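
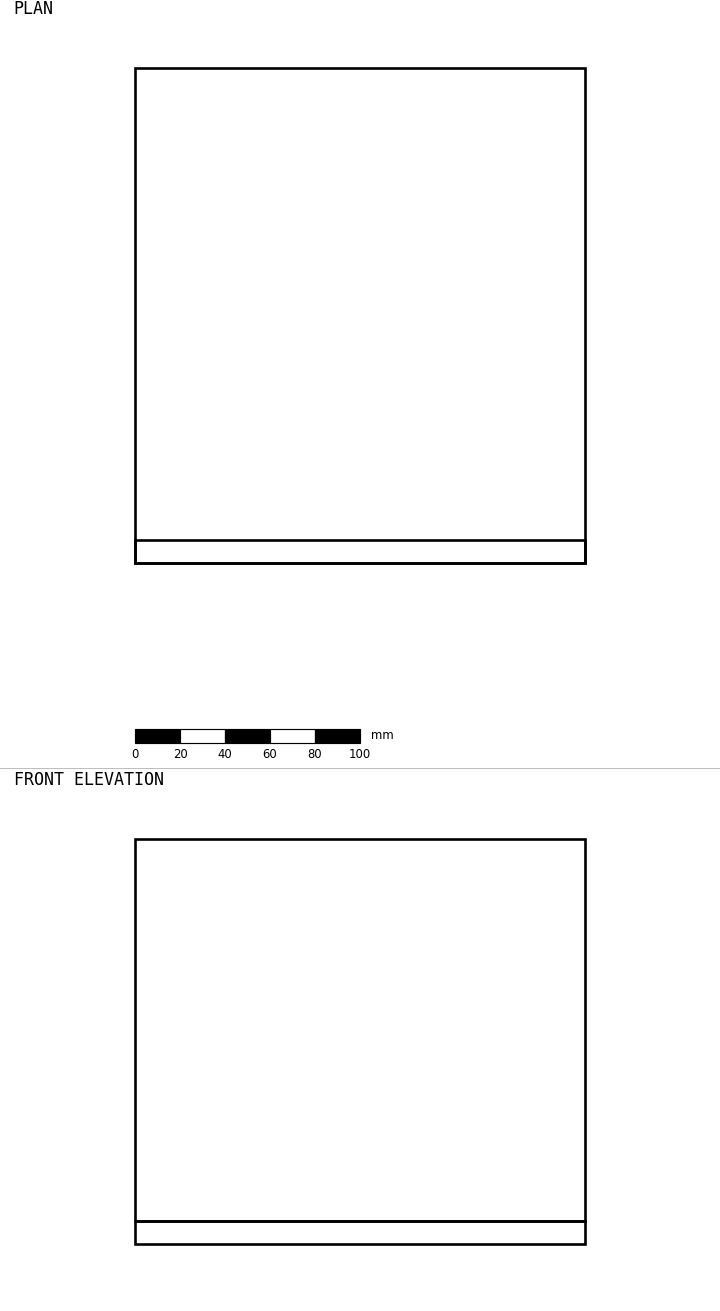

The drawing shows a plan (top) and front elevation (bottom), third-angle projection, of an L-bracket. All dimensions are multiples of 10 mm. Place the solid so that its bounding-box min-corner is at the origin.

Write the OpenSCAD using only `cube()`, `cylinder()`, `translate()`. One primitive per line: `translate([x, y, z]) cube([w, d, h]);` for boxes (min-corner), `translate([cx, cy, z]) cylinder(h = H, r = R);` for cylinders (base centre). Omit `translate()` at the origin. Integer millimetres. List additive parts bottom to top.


cube([200, 220, 10]);
translate([0, 0, 10]) cube([200, 10, 170]);


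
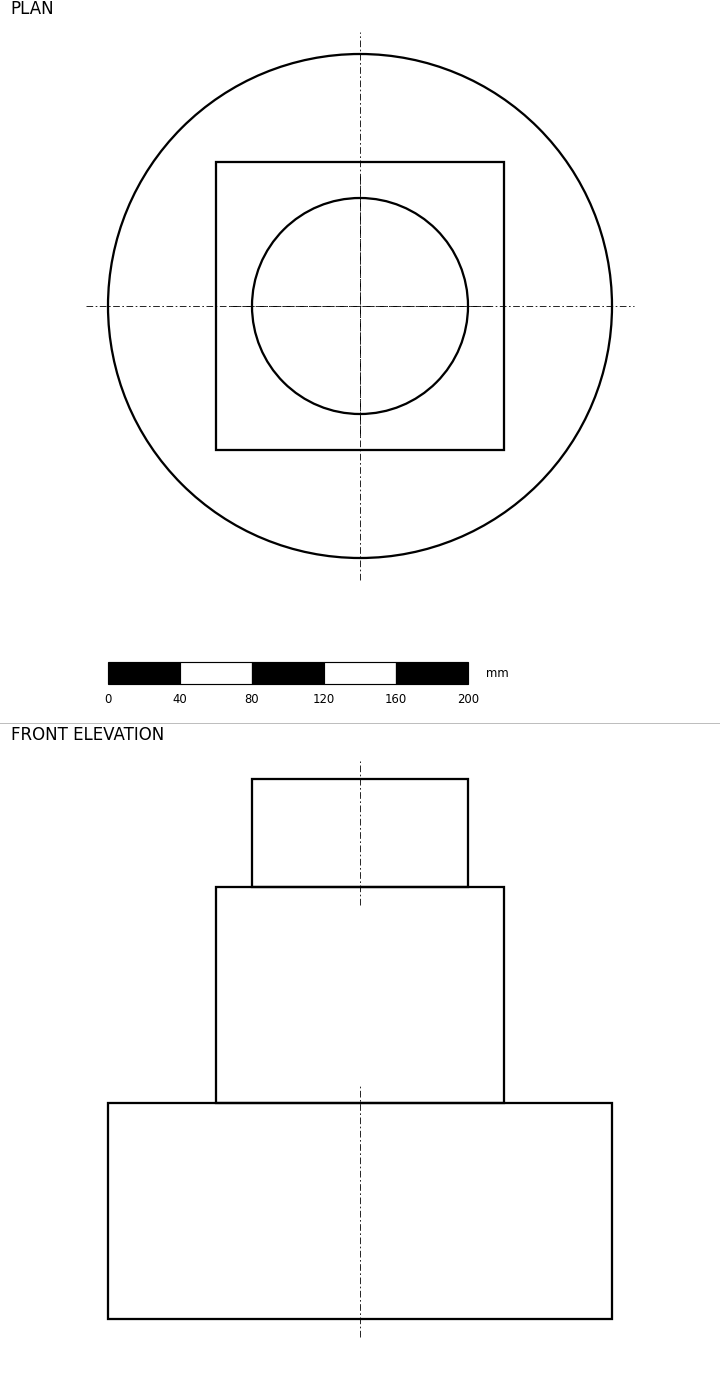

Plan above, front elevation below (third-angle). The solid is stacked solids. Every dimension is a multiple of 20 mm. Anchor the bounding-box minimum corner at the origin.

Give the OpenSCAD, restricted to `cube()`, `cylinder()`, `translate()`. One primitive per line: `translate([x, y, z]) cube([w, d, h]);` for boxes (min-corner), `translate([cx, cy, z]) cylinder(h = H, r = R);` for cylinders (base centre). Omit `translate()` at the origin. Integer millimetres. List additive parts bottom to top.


translate([140, 140, 0]) cylinder(h = 120, r = 140);
translate([60, 60, 120]) cube([160, 160, 120]);
translate([140, 140, 240]) cylinder(h = 60, r = 60);


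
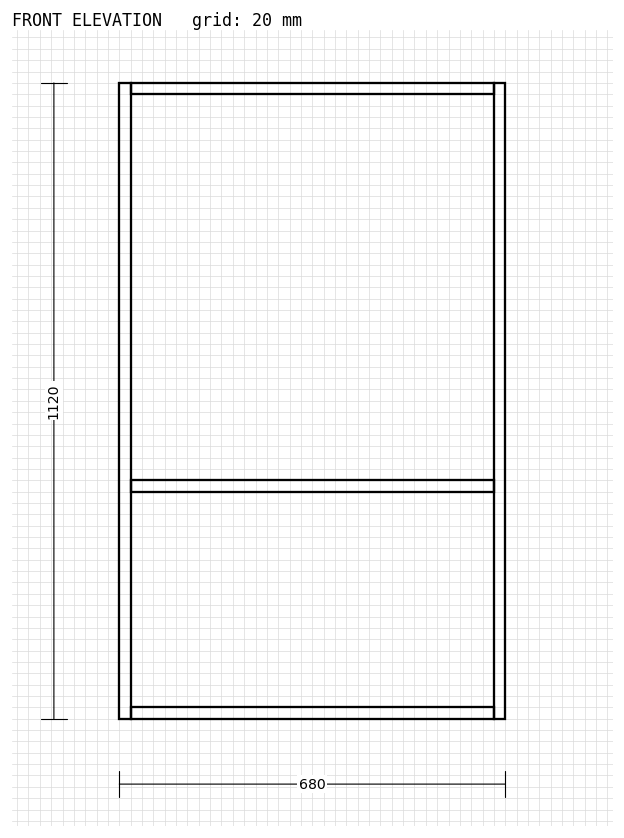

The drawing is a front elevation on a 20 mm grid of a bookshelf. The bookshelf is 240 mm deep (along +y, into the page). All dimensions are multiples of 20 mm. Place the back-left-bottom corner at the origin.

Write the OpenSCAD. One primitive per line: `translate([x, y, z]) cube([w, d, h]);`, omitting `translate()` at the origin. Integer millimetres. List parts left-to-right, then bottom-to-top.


cube([20, 240, 1120]);
translate([20, 0, 0]) cube([640, 240, 20]);
translate([20, 0, 400]) cube([640, 240, 20]);
translate([20, 0, 1100]) cube([640, 240, 20]);
translate([660, 0, 0]) cube([20, 240, 1120]);


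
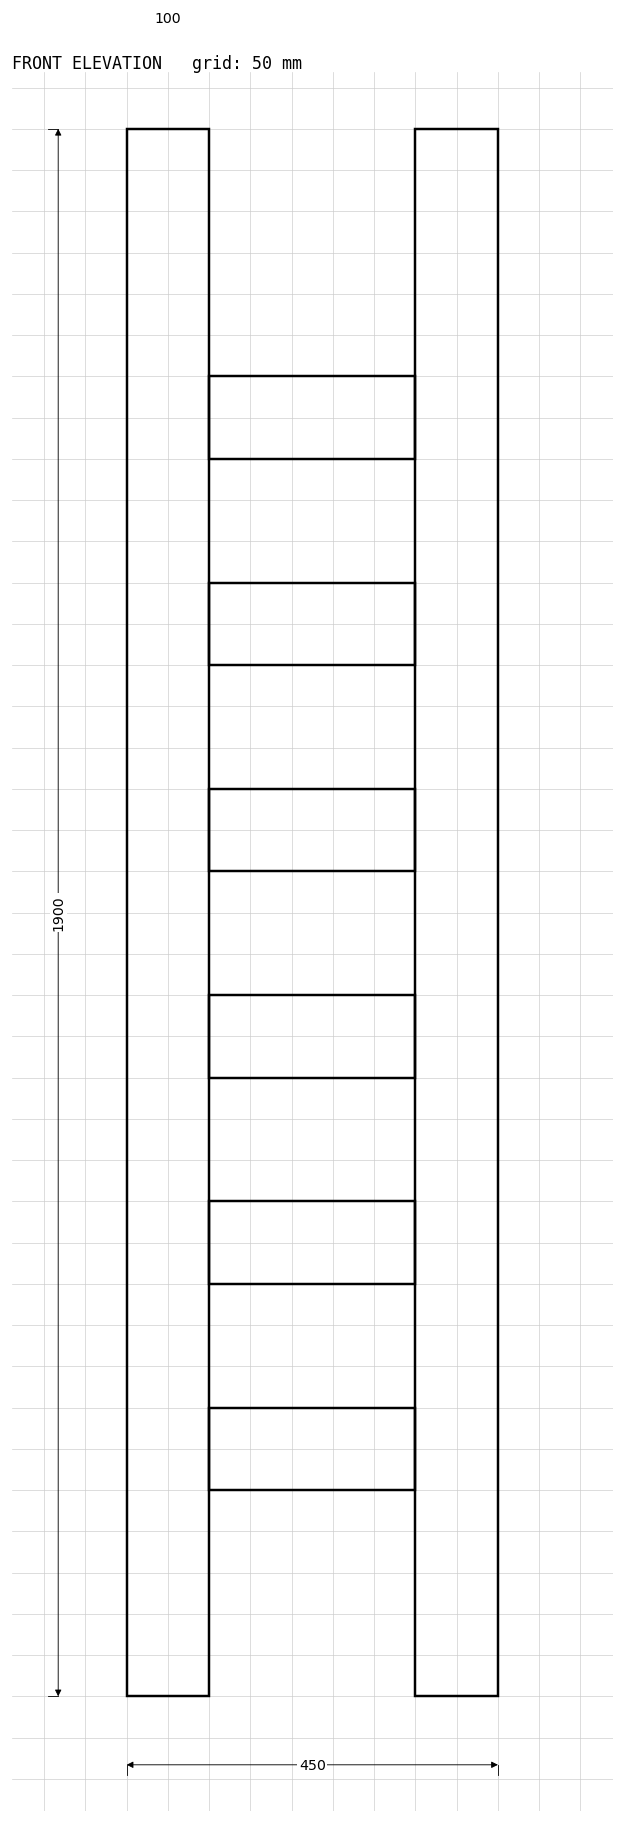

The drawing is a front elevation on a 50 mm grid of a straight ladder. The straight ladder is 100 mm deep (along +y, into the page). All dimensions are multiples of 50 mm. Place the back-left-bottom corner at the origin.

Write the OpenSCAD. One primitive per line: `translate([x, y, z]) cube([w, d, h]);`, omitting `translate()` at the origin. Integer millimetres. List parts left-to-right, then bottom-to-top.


cube([100, 100, 1900]);
translate([100, 0, 250]) cube([250, 100, 100]);
translate([100, 0, 500]) cube([250, 100, 100]);
translate([100, 0, 750]) cube([250, 100, 100]);
translate([100, 0, 1000]) cube([250, 100, 100]);
translate([100, 0, 1250]) cube([250, 100, 100]);
translate([100, 0, 1500]) cube([250, 100, 100]);
translate([350, 0, 0]) cube([100, 100, 1900]);


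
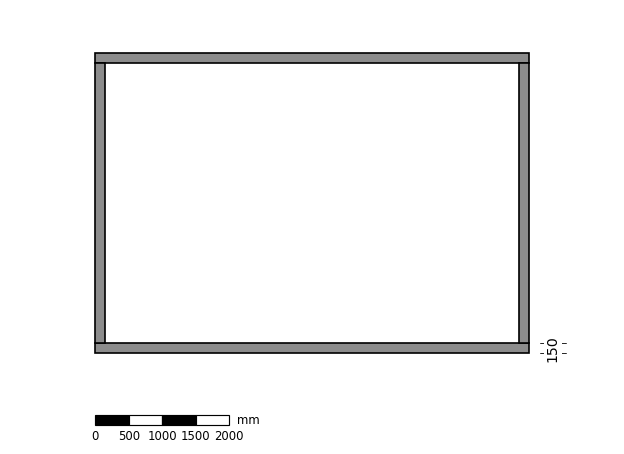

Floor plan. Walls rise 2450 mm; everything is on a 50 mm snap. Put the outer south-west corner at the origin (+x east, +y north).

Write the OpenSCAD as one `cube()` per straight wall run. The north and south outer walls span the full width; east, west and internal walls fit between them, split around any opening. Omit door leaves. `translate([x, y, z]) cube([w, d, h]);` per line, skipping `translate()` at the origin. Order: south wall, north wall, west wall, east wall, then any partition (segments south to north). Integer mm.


cube([6500, 150, 2450]);
translate([0, 4350, 0]) cube([6500, 150, 2450]);
translate([0, 150, 0]) cube([150, 4200, 2450]);
translate([6350, 150, 0]) cube([150, 4200, 2450]);


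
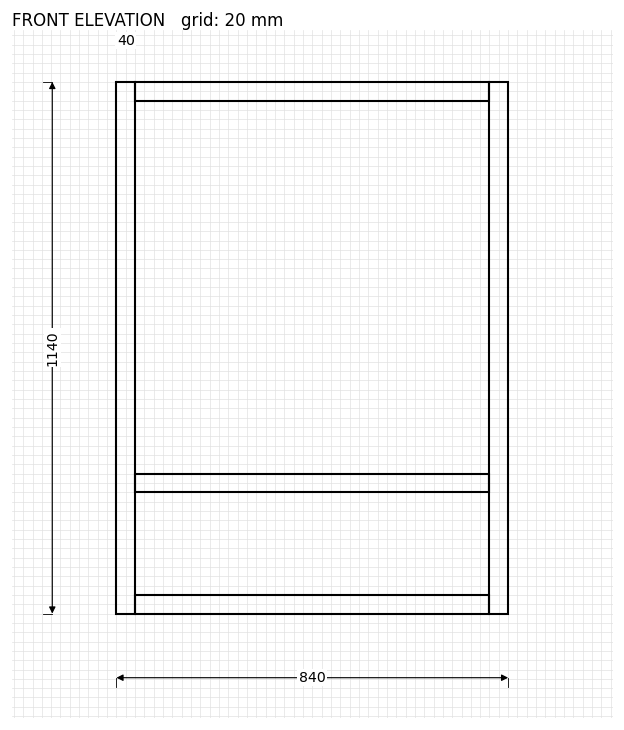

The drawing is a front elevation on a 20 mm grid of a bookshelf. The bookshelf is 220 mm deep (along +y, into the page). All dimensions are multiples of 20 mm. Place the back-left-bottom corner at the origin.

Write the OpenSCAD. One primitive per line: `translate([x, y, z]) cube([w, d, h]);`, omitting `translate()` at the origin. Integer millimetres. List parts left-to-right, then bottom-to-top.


cube([40, 220, 1140]);
translate([40, 0, 0]) cube([760, 220, 40]);
translate([40, 0, 260]) cube([760, 220, 40]);
translate([40, 0, 1100]) cube([760, 220, 40]);
translate([800, 0, 0]) cube([40, 220, 1140]);


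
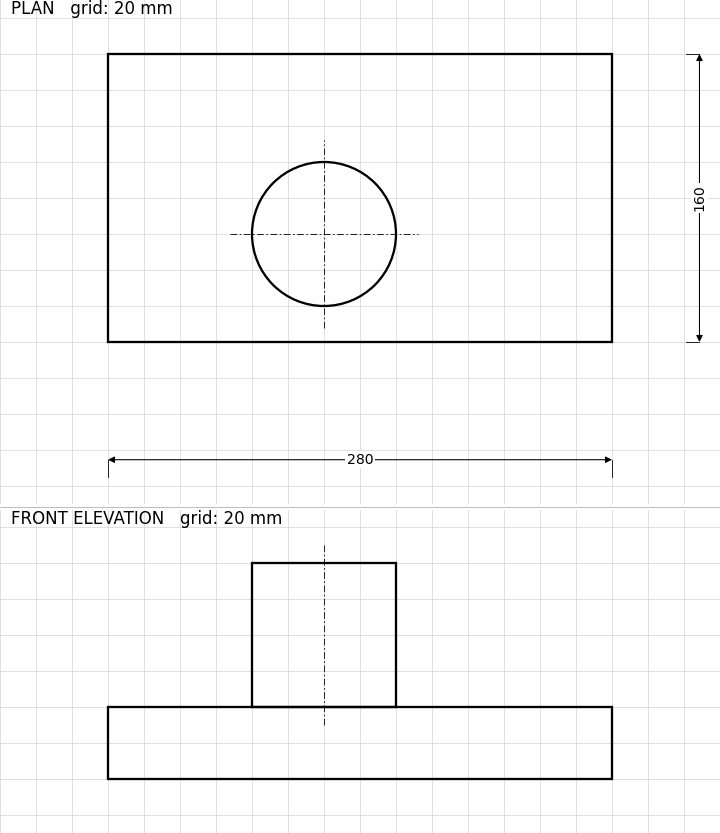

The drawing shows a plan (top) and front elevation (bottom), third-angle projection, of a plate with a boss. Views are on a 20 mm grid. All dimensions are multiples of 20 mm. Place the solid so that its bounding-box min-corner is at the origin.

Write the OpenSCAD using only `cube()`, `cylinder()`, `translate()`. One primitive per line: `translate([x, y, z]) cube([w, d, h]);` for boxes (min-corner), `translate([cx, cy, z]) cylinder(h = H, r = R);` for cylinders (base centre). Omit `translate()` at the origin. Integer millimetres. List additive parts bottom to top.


cube([280, 160, 40]);
translate([120, 60, 40]) cylinder(h = 80, r = 40);


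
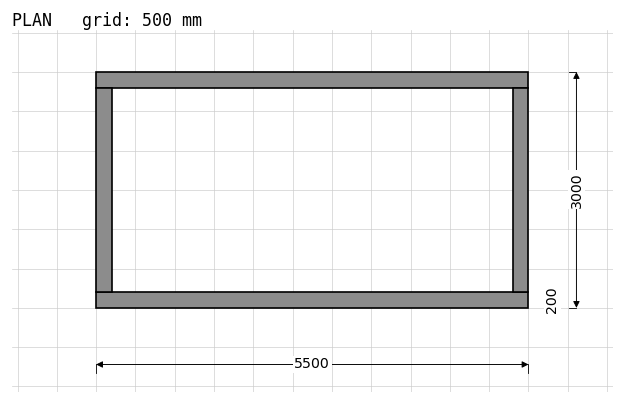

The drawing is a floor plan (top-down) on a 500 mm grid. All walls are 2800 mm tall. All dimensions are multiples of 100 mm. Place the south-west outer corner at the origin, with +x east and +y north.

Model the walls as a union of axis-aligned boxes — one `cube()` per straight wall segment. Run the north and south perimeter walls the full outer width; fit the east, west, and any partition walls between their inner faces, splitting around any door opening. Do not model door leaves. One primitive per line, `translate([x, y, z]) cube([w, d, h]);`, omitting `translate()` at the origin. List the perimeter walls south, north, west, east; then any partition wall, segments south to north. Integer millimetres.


cube([5500, 200, 2800]);
translate([0, 2800, 0]) cube([5500, 200, 2800]);
translate([0, 200, 0]) cube([200, 2600, 2800]);
translate([5300, 200, 0]) cube([200, 2600, 2800]);


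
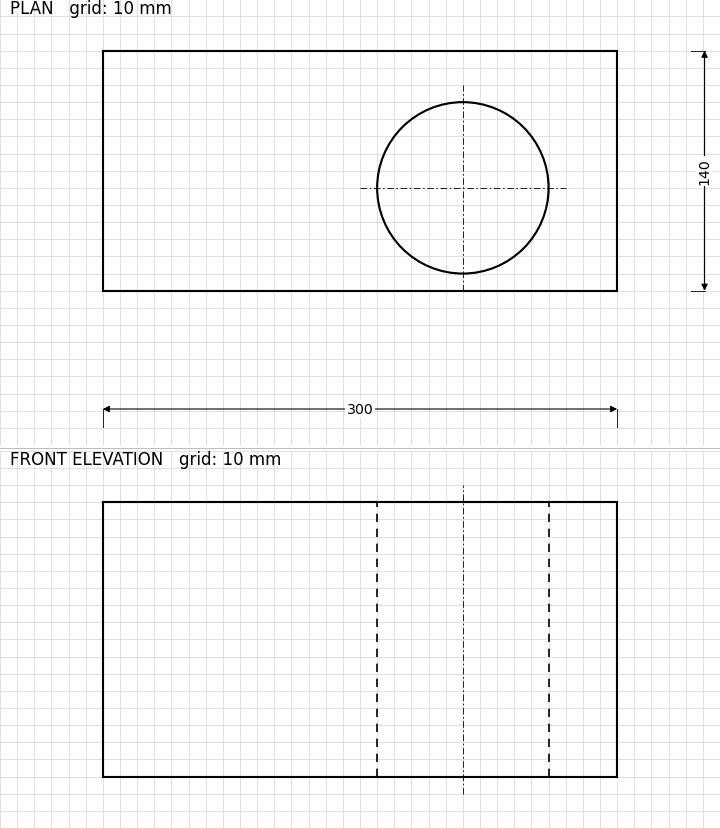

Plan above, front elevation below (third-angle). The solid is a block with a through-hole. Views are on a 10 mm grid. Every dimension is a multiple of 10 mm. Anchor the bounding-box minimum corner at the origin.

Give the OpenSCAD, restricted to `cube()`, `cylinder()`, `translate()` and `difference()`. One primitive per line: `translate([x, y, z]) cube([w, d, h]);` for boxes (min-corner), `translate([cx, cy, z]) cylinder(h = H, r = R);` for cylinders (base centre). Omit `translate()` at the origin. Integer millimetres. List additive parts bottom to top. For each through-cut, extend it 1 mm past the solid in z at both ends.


difference() {
  cube([300, 140, 160]);
  translate([210, 60, -1]) cylinder(h = 162, r = 50);
}


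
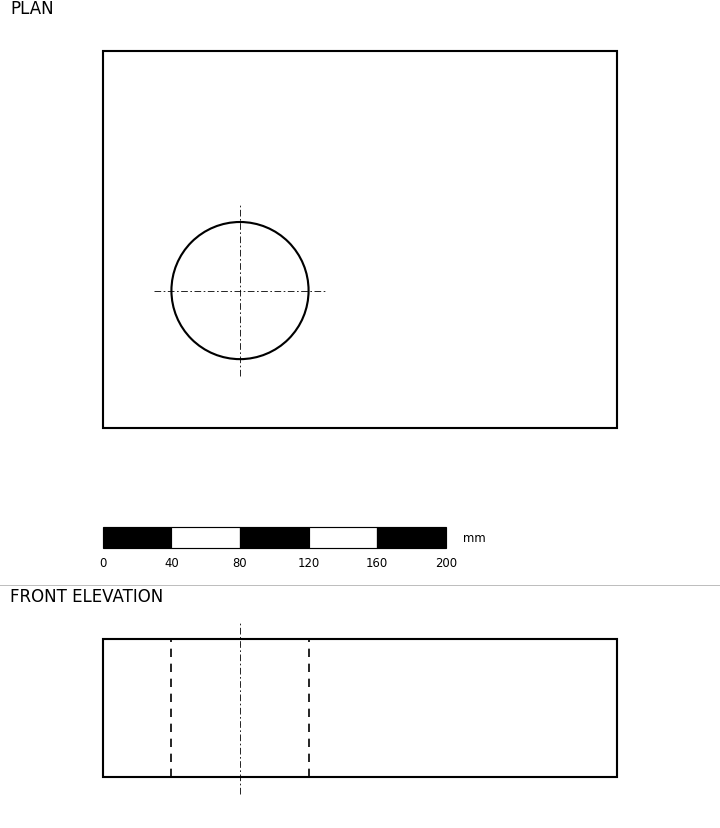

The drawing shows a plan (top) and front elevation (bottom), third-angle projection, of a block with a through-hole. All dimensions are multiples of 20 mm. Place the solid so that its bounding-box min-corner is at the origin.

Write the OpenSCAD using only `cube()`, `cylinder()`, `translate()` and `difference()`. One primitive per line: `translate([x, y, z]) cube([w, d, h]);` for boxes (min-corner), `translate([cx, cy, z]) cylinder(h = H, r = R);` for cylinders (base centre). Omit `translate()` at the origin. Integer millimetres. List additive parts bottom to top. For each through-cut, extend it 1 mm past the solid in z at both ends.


difference() {
  cube([300, 220, 80]);
  translate([80, 80, -1]) cylinder(h = 82, r = 40);
}


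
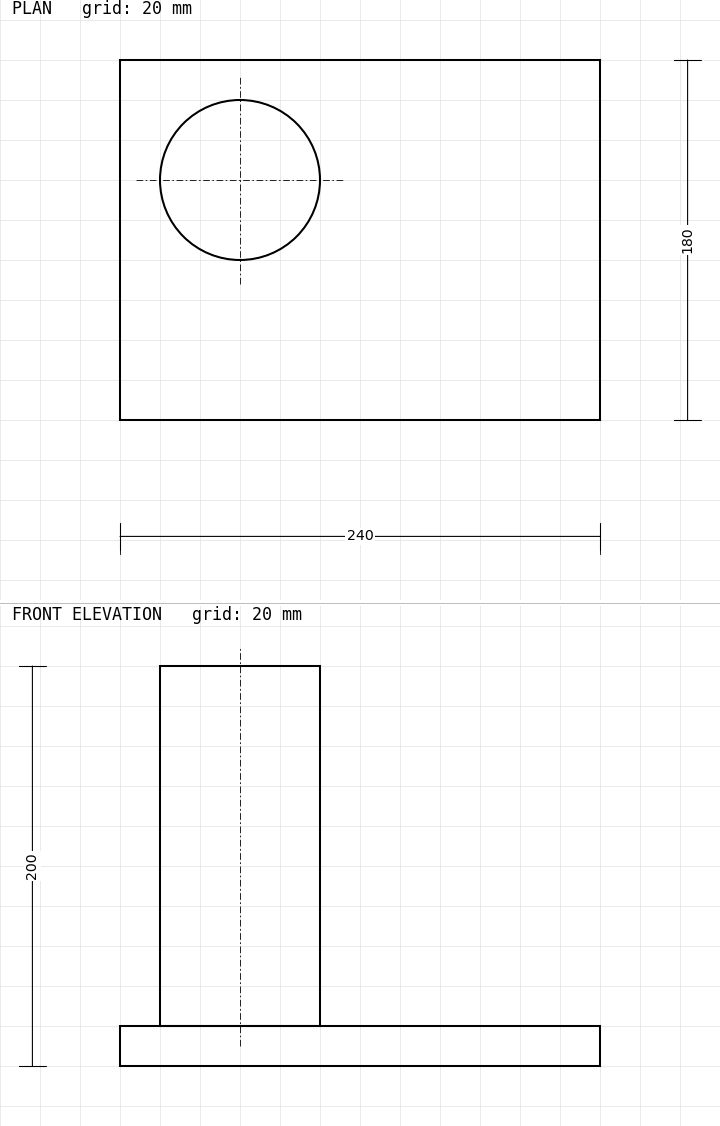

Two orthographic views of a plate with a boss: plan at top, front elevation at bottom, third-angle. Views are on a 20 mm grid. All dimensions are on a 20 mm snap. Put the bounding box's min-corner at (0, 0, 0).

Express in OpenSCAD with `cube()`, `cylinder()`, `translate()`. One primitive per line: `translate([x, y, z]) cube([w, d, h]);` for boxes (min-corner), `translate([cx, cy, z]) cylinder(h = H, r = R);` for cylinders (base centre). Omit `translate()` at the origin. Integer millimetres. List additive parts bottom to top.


cube([240, 180, 20]);
translate([60, 120, 20]) cylinder(h = 180, r = 40);


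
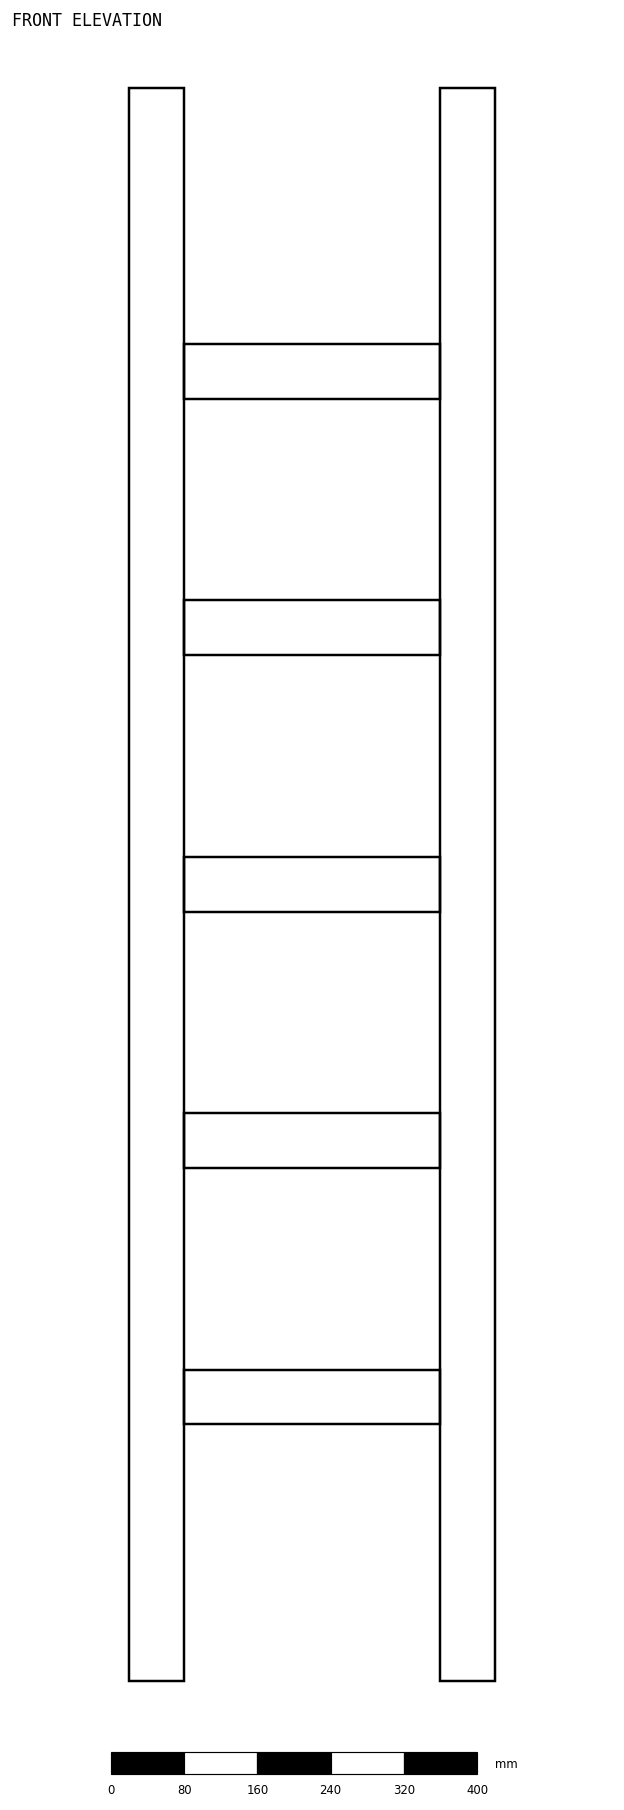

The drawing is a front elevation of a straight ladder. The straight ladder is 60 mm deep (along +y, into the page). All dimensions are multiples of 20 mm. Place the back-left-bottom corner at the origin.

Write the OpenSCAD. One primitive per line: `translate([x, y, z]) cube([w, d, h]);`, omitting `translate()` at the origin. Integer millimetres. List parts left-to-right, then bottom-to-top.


cube([60, 60, 1740]);
translate([60, 0, 280]) cube([280, 60, 60]);
translate([60, 0, 560]) cube([280, 60, 60]);
translate([60, 0, 840]) cube([280, 60, 60]);
translate([60, 0, 1120]) cube([280, 60, 60]);
translate([60, 0, 1400]) cube([280, 60, 60]);
translate([340, 0, 0]) cube([60, 60, 1740]);


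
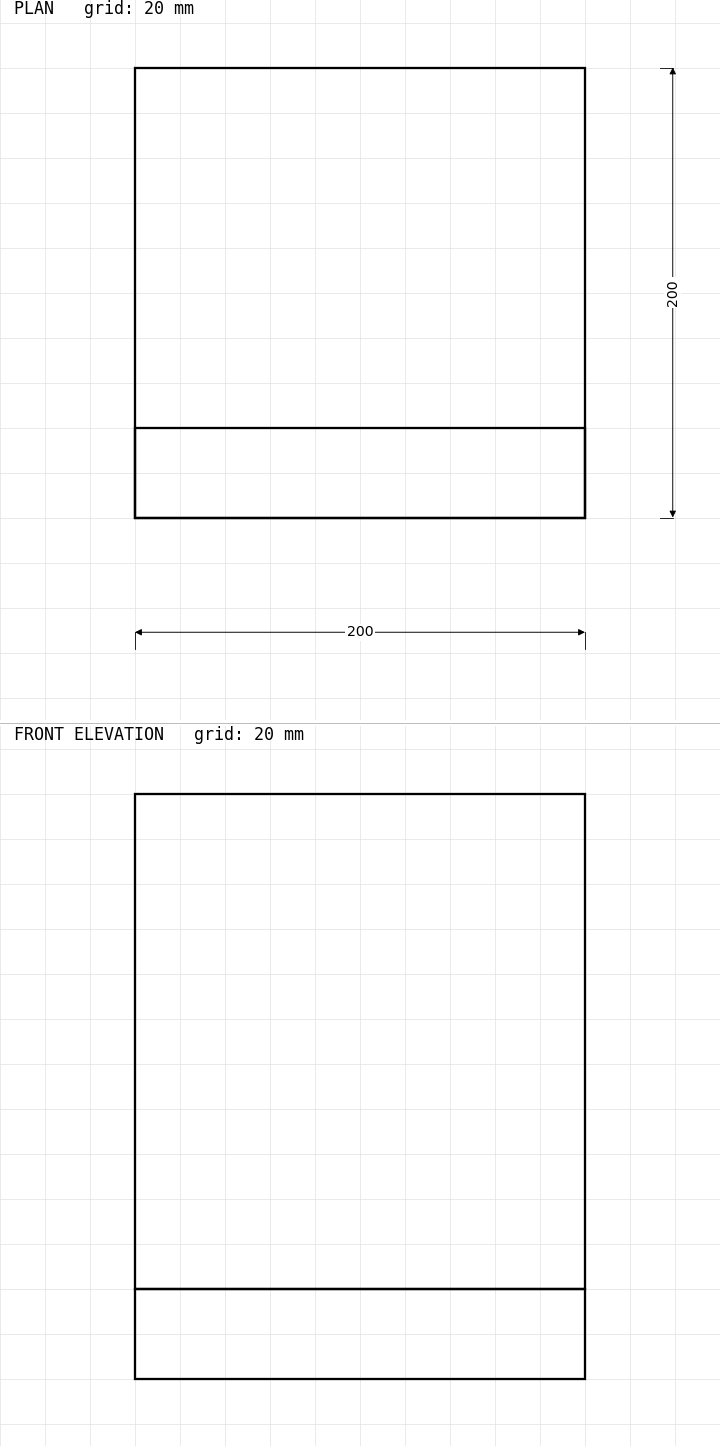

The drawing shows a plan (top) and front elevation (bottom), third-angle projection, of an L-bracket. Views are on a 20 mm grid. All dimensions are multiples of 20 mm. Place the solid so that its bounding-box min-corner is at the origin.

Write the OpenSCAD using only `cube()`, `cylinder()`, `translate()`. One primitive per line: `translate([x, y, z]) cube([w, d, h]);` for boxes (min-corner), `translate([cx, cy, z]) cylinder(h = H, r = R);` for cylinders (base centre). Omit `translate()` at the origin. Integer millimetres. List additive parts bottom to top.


cube([200, 200, 40]);
translate([0, 0, 40]) cube([200, 40, 220]);


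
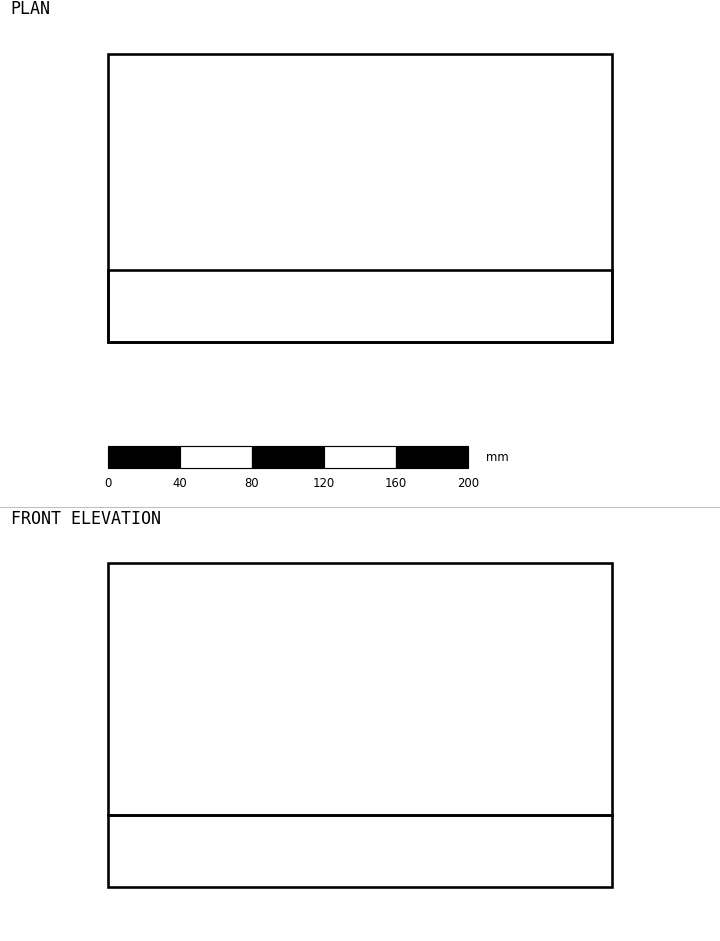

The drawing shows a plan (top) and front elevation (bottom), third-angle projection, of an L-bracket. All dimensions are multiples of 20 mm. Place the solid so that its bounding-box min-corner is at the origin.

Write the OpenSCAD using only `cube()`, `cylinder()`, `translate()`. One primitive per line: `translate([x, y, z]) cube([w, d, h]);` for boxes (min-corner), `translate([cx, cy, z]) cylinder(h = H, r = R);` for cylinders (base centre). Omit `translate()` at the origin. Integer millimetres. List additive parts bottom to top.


cube([280, 160, 40]);
translate([0, 0, 40]) cube([280, 40, 140]);


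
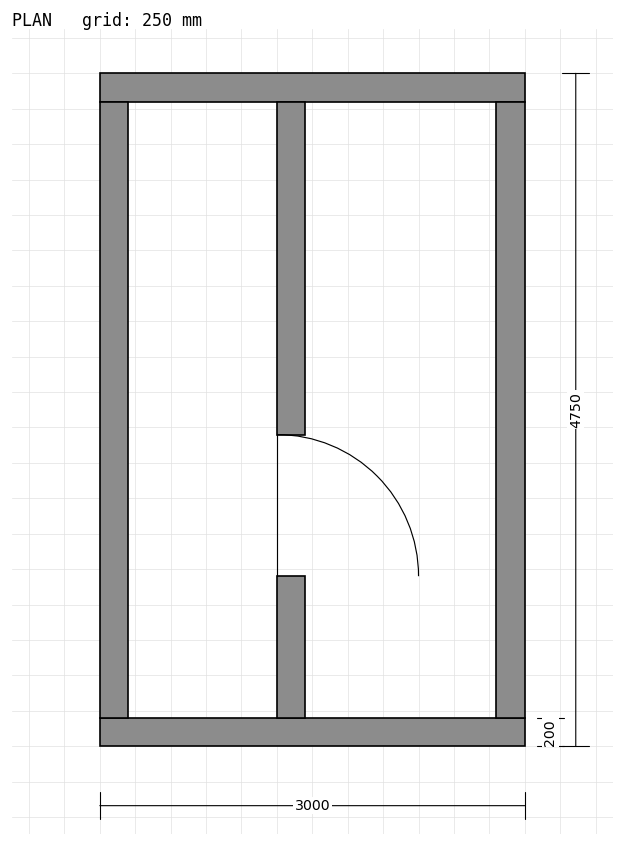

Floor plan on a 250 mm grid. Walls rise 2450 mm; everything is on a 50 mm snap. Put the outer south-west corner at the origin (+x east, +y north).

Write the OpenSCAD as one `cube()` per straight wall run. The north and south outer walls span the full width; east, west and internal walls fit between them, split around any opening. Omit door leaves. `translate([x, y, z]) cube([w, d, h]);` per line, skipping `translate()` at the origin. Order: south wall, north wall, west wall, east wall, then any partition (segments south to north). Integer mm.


cube([3000, 200, 2450]);
translate([0, 4550, 0]) cube([3000, 200, 2450]);
translate([0, 200, 0]) cube([200, 4350, 2450]);
translate([2800, 200, 0]) cube([200, 4350, 2450]);
translate([1250, 200, 0]) cube([200, 1000, 2450]);
translate([1250, 2200, 0]) cube([200, 2350, 2450]);


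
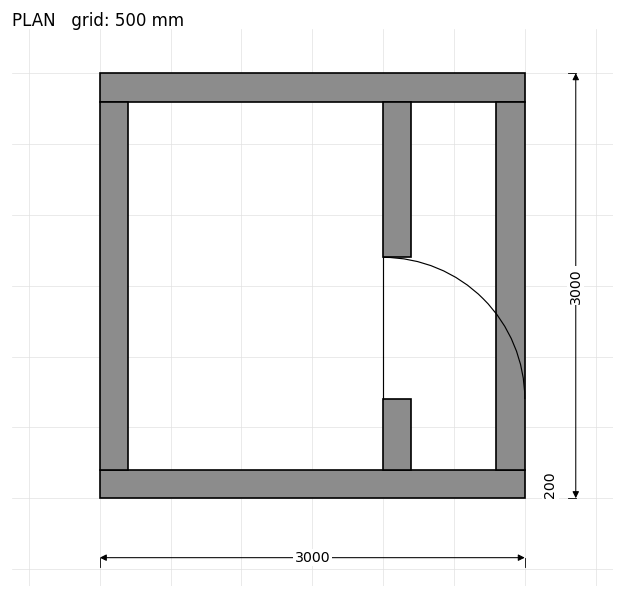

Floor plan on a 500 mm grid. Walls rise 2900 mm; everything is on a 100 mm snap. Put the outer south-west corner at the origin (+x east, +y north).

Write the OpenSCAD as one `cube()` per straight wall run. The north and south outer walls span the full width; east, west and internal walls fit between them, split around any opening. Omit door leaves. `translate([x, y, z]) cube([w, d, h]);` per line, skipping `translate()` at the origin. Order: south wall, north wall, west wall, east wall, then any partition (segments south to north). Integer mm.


cube([3000, 200, 2900]);
translate([0, 2800, 0]) cube([3000, 200, 2900]);
translate([0, 200, 0]) cube([200, 2600, 2900]);
translate([2800, 200, 0]) cube([200, 2600, 2900]);
translate([2000, 200, 0]) cube([200, 500, 2900]);
translate([2000, 1700, 0]) cube([200, 1100, 2900]);


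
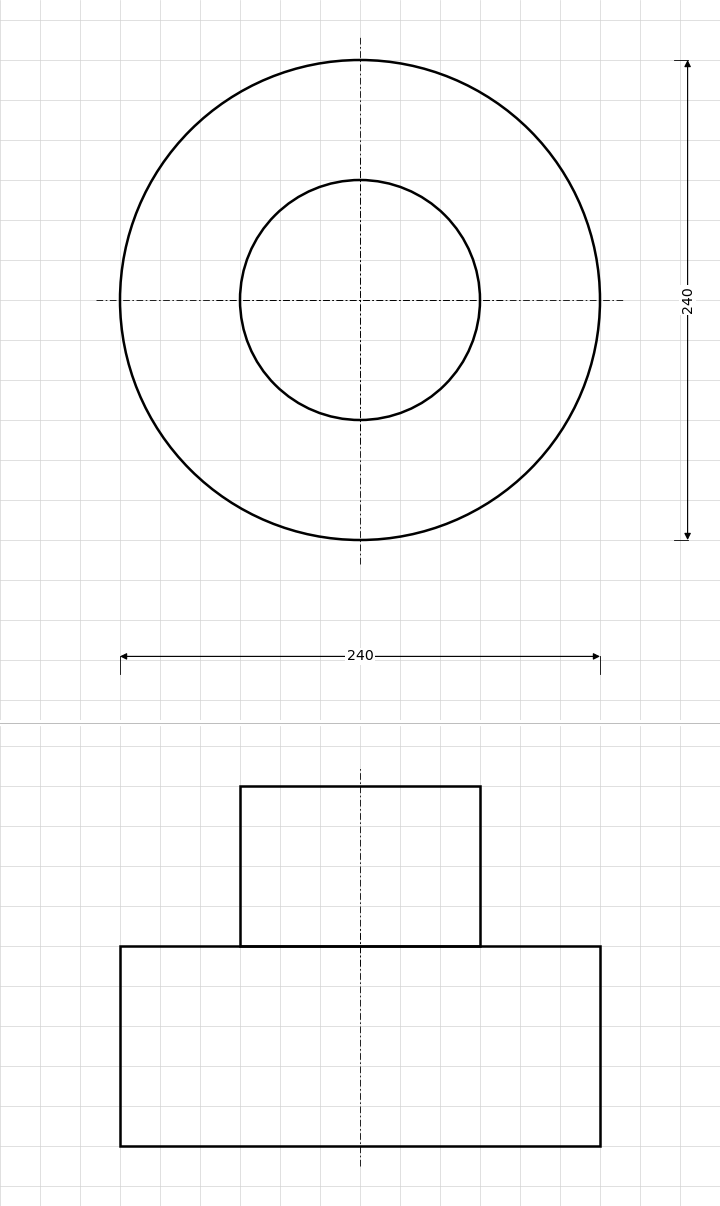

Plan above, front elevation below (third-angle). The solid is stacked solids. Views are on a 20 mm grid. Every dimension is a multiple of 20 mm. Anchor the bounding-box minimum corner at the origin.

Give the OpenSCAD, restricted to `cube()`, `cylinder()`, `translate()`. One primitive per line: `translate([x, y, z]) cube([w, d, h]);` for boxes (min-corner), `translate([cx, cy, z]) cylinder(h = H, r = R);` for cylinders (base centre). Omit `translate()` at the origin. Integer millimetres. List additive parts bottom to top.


translate([120, 120, 0]) cylinder(h = 100, r = 120);
translate([120, 120, 100]) cylinder(h = 80, r = 60);


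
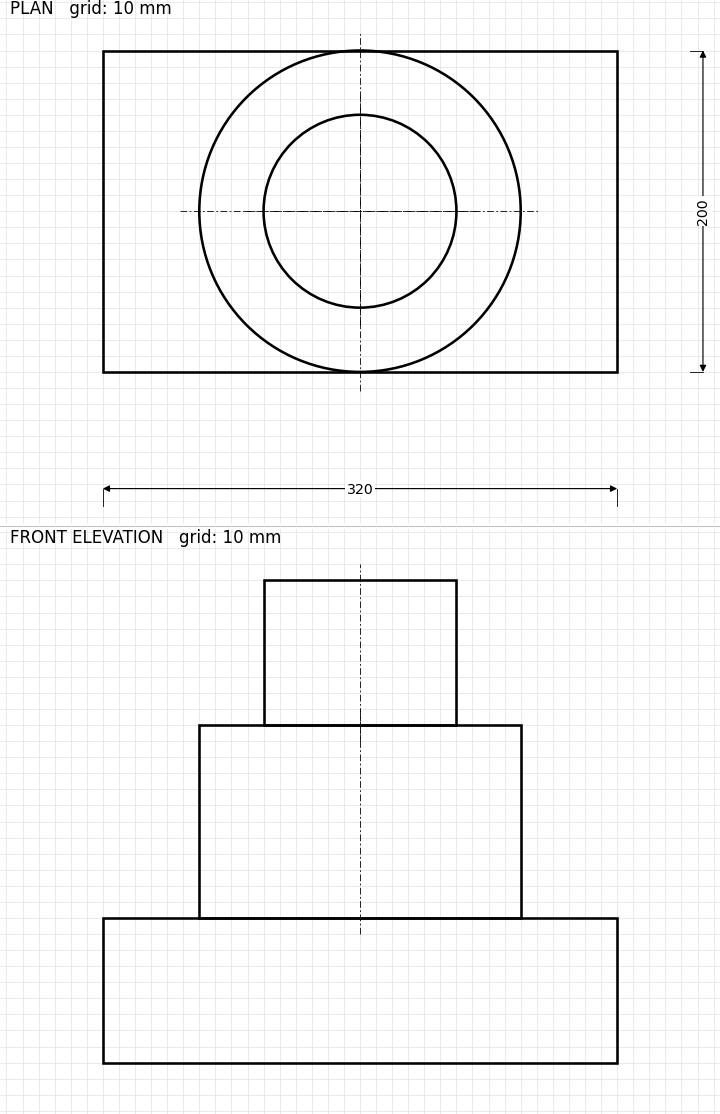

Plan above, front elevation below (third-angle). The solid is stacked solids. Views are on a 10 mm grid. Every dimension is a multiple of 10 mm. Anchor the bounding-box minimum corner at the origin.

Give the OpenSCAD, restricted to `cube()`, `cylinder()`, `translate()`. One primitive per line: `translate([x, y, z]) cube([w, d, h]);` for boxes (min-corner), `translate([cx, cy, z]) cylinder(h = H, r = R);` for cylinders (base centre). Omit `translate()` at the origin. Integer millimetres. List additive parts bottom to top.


cube([320, 200, 90]);
translate([160, 100, 90]) cylinder(h = 120, r = 100);
translate([160, 100, 210]) cylinder(h = 90, r = 60);


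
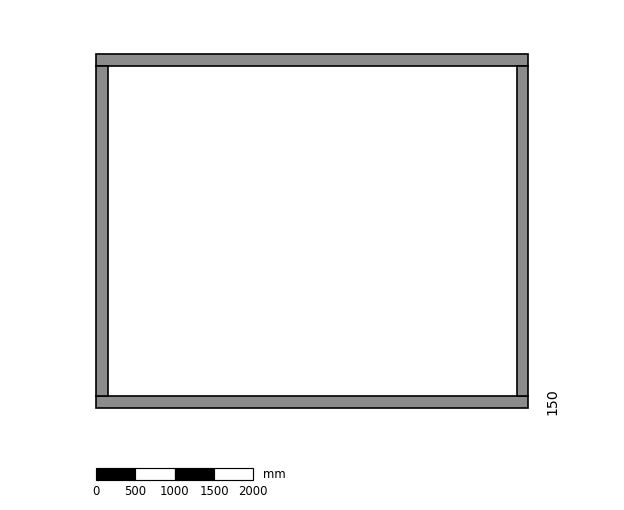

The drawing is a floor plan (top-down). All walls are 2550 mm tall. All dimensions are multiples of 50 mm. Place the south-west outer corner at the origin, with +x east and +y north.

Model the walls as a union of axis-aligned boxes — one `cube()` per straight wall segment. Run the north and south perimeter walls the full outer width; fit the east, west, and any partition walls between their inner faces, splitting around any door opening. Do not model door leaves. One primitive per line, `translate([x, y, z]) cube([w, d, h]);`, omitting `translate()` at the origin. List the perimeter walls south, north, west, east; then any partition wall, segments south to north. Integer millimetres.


cube([5500, 150, 2550]);
translate([0, 4350, 0]) cube([5500, 150, 2550]);
translate([0, 150, 0]) cube([150, 4200, 2550]);
translate([5350, 150, 0]) cube([150, 4200, 2550]);


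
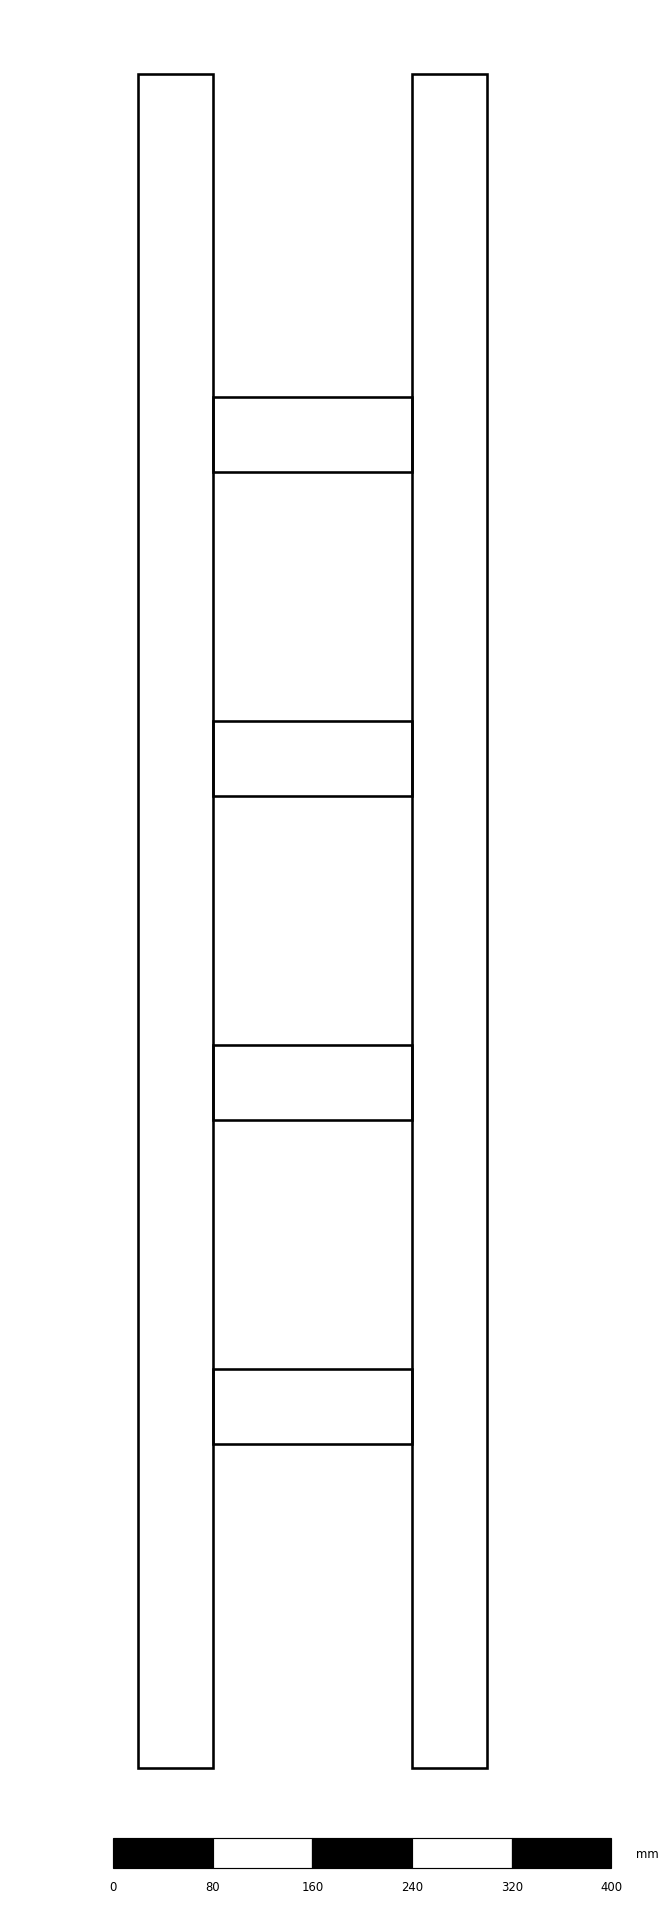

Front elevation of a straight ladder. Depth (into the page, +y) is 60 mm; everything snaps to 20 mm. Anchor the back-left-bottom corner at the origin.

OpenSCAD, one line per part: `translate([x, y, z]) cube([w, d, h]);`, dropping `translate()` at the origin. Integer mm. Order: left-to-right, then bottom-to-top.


cube([60, 60, 1360]);
translate([60, 0, 260]) cube([160, 60, 60]);
translate([60, 0, 520]) cube([160, 60, 60]);
translate([60, 0, 780]) cube([160, 60, 60]);
translate([60, 0, 1040]) cube([160, 60, 60]);
translate([220, 0, 0]) cube([60, 60, 1360]);


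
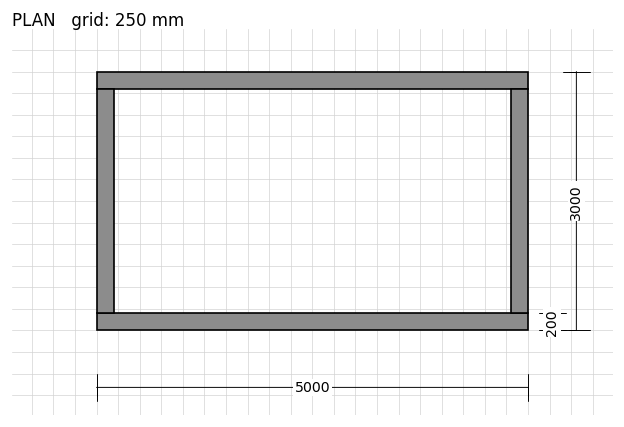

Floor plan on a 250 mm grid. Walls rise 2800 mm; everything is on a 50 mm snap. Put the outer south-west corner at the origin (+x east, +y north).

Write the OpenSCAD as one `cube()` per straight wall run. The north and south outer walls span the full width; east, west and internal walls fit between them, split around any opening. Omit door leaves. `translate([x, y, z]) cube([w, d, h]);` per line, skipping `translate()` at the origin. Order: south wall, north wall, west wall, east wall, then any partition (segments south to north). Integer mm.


cube([5000, 200, 2800]);
translate([0, 2800, 0]) cube([5000, 200, 2800]);
translate([0, 200, 0]) cube([200, 2600, 2800]);
translate([4800, 200, 0]) cube([200, 2600, 2800]);


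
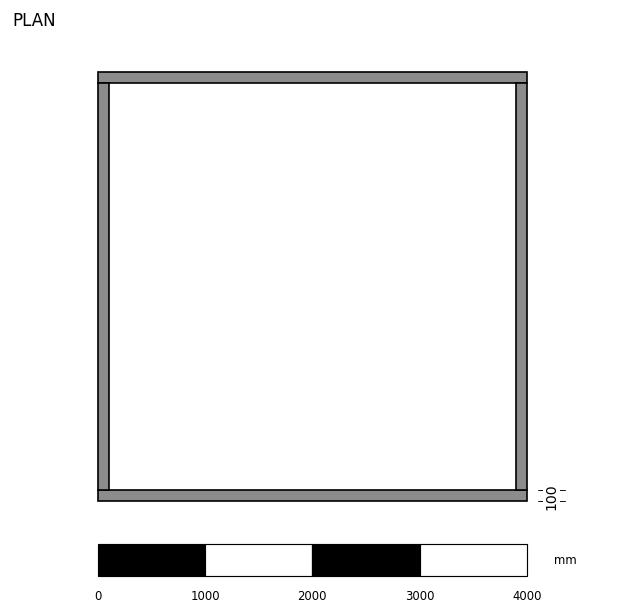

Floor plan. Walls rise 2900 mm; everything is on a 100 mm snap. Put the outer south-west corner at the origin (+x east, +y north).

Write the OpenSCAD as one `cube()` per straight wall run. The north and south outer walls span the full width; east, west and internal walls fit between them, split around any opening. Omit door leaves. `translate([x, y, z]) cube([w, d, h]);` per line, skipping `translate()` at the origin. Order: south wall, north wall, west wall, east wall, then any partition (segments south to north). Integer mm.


cube([4000, 100, 2900]);
translate([0, 3900, 0]) cube([4000, 100, 2900]);
translate([0, 100, 0]) cube([100, 3800, 2900]);
translate([3900, 100, 0]) cube([100, 3800, 2900]);


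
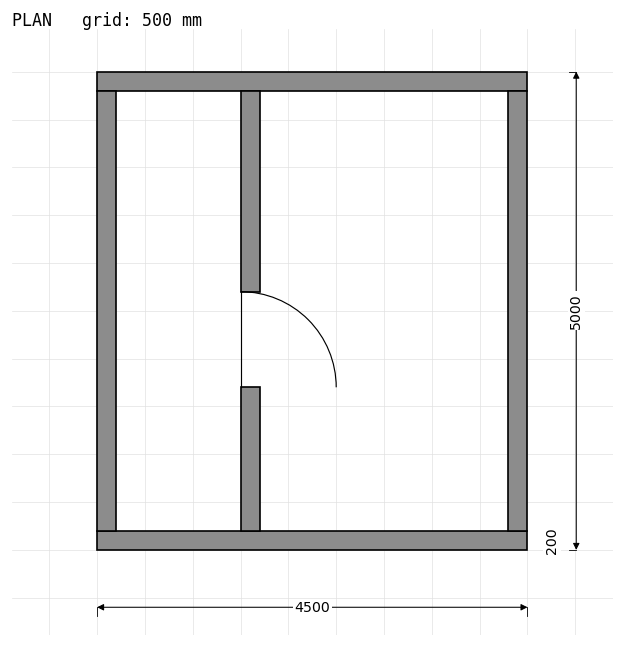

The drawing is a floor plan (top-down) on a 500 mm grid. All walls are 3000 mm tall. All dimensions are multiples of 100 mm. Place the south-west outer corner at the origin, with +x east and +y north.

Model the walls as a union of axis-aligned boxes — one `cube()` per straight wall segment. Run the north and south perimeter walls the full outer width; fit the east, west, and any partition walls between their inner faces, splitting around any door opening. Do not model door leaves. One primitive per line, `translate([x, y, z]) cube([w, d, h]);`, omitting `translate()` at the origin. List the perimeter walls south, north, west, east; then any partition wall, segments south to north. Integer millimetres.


cube([4500, 200, 3000]);
translate([0, 4800, 0]) cube([4500, 200, 3000]);
translate([0, 200, 0]) cube([200, 4600, 3000]);
translate([4300, 200, 0]) cube([200, 4600, 3000]);
translate([1500, 200, 0]) cube([200, 1500, 3000]);
translate([1500, 2700, 0]) cube([200, 2100, 3000]);


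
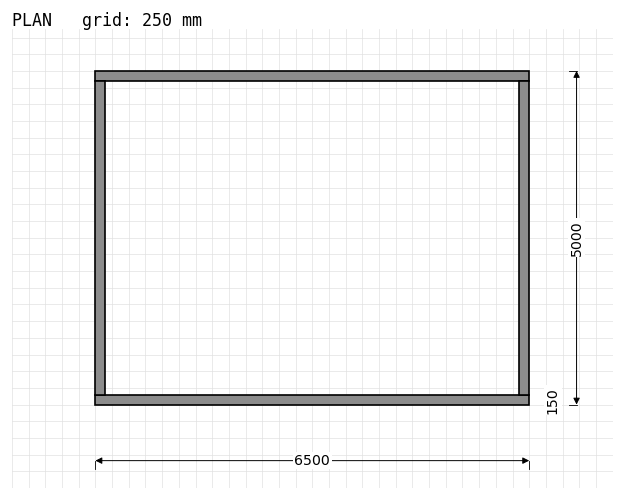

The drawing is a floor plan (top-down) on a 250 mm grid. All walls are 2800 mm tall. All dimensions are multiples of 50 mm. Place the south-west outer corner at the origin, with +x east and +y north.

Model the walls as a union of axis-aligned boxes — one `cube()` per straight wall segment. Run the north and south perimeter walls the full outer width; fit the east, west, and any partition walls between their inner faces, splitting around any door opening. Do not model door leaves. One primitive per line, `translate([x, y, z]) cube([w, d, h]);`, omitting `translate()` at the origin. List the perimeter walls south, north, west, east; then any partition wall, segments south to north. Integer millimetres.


cube([6500, 150, 2800]);
translate([0, 4850, 0]) cube([6500, 150, 2800]);
translate([0, 150, 0]) cube([150, 4700, 2800]);
translate([6350, 150, 0]) cube([150, 4700, 2800]);


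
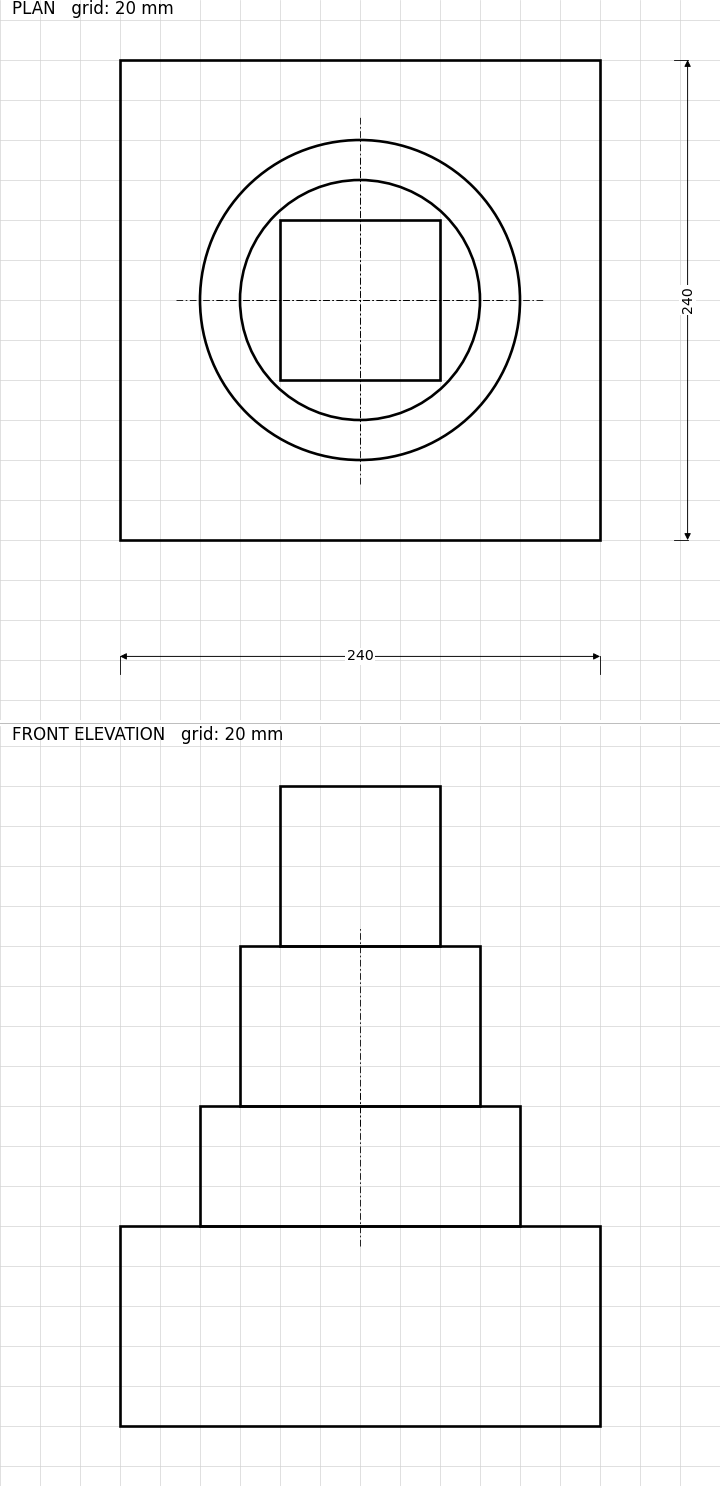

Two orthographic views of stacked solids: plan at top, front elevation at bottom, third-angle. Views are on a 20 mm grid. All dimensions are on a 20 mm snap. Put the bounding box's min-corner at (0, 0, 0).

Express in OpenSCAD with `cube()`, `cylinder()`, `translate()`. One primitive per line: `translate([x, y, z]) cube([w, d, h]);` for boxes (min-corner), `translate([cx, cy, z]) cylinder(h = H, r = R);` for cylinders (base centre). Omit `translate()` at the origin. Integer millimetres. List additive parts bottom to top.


cube([240, 240, 100]);
translate([120, 120, 100]) cylinder(h = 60, r = 80);
translate([120, 120, 160]) cylinder(h = 80, r = 60);
translate([80, 80, 240]) cube([80, 80, 80]);


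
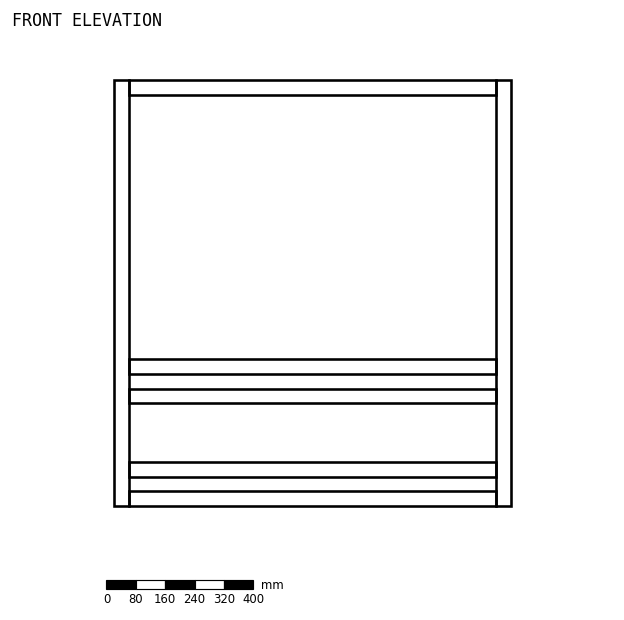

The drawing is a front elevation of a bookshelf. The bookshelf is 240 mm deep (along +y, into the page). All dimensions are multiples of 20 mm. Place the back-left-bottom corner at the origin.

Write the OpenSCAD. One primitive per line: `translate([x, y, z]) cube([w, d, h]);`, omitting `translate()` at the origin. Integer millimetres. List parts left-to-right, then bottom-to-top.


cube([40, 240, 1160]);
translate([40, 0, 0]) cube([1000, 240, 40]);
translate([40, 0, 80]) cube([1000, 240, 40]);
translate([40, 0, 280]) cube([1000, 240, 40]);
translate([40, 0, 360]) cube([1000, 240, 40]);
translate([40, 0, 1120]) cube([1000, 240, 40]);
translate([1040, 0, 0]) cube([40, 240, 1160]);


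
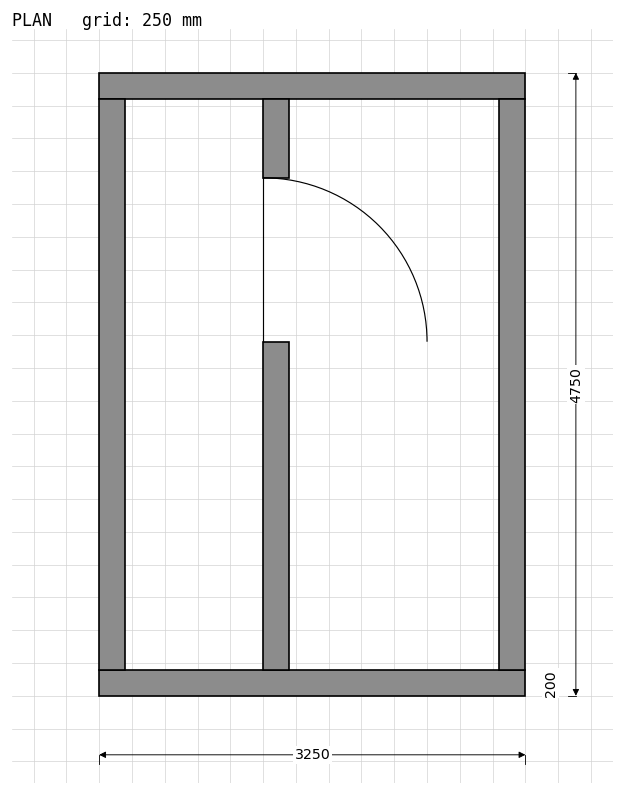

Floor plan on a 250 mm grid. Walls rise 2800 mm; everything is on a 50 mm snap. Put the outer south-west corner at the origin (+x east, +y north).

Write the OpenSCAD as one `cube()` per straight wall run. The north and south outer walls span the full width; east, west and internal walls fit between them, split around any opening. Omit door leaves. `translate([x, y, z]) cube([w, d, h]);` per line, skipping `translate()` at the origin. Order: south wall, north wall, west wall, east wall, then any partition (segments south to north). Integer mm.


cube([3250, 200, 2800]);
translate([0, 4550, 0]) cube([3250, 200, 2800]);
translate([0, 200, 0]) cube([200, 4350, 2800]);
translate([3050, 200, 0]) cube([200, 4350, 2800]);
translate([1250, 200, 0]) cube([200, 2500, 2800]);
translate([1250, 3950, 0]) cube([200, 600, 2800]);


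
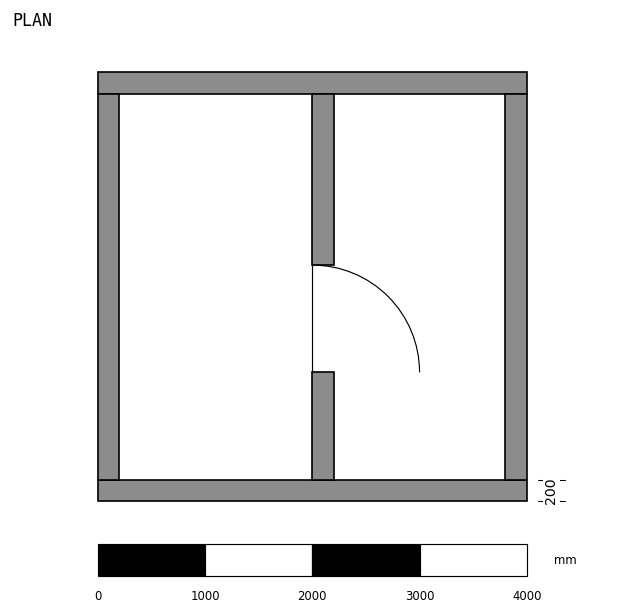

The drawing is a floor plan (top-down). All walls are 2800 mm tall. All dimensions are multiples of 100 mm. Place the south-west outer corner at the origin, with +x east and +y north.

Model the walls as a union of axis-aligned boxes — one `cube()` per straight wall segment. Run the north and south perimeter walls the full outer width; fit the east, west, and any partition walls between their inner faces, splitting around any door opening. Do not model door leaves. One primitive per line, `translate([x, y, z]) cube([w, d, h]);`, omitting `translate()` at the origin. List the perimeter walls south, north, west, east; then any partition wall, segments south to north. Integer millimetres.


cube([4000, 200, 2800]);
translate([0, 3800, 0]) cube([4000, 200, 2800]);
translate([0, 200, 0]) cube([200, 3600, 2800]);
translate([3800, 200, 0]) cube([200, 3600, 2800]);
translate([2000, 200, 0]) cube([200, 1000, 2800]);
translate([2000, 2200, 0]) cube([200, 1600, 2800]);


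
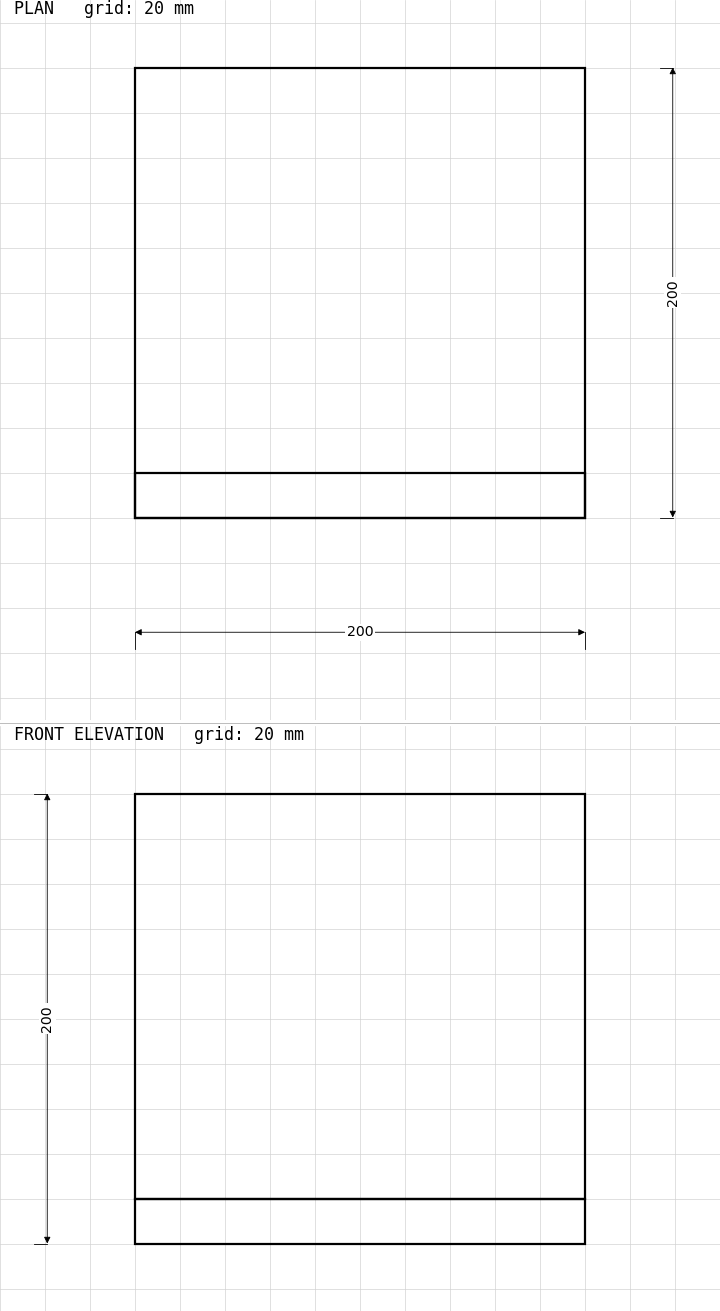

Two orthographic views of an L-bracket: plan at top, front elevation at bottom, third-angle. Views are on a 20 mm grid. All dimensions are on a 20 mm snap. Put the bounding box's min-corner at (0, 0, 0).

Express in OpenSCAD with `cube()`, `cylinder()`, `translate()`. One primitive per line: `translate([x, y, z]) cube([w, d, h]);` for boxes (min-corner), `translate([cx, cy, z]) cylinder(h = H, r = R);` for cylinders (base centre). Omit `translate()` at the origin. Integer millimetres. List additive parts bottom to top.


cube([200, 200, 20]);
translate([0, 0, 20]) cube([200, 20, 180]);


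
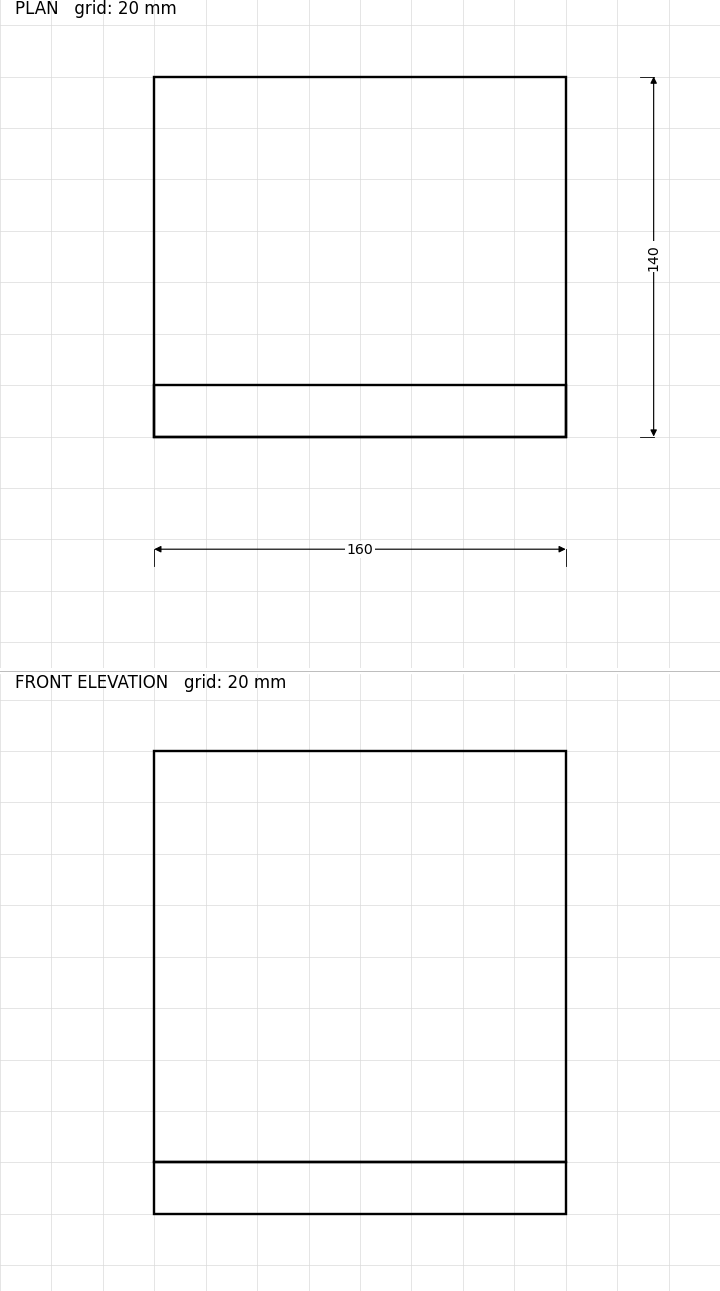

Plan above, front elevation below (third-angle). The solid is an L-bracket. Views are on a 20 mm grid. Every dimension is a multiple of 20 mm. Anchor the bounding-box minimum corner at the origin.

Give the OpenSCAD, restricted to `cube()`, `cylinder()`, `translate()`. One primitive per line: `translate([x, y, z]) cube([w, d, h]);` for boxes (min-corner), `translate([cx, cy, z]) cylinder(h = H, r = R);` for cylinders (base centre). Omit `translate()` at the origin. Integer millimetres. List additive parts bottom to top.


cube([160, 140, 20]);
translate([0, 0, 20]) cube([160, 20, 160]);


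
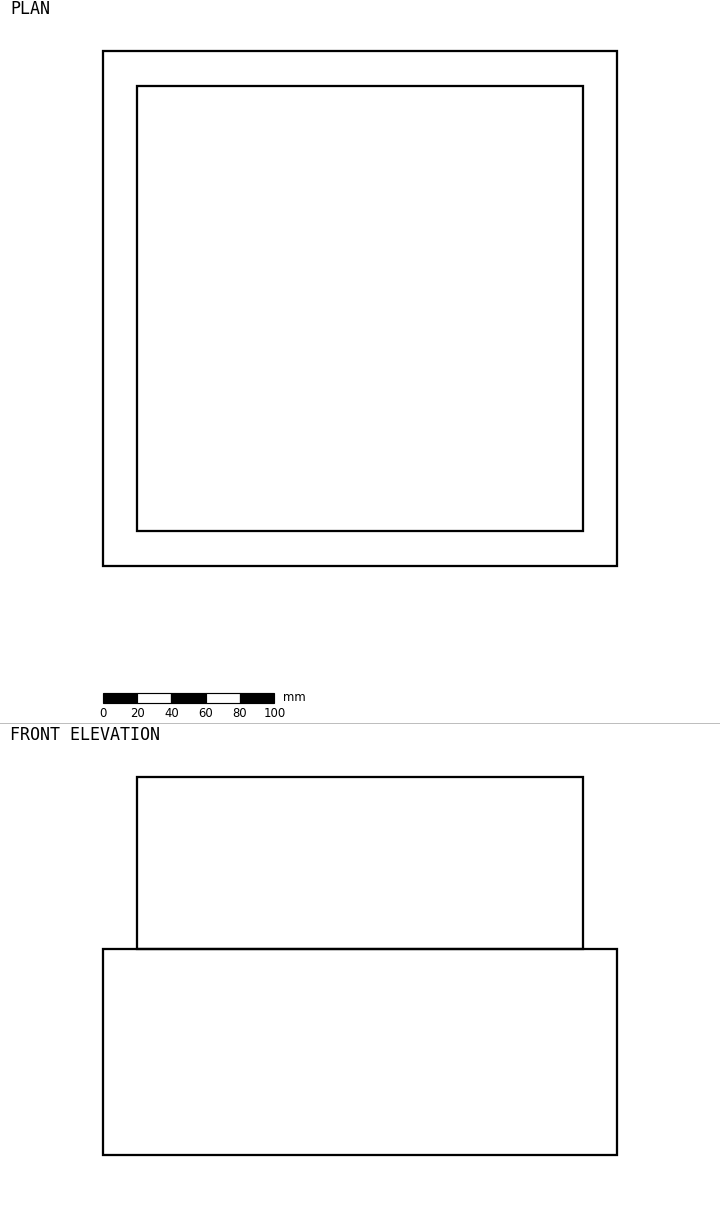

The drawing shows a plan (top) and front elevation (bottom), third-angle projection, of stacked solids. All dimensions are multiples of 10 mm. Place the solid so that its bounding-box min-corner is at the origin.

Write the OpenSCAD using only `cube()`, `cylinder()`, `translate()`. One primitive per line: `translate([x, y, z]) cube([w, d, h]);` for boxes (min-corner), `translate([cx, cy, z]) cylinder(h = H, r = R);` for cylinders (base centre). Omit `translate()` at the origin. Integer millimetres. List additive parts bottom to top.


cube([300, 300, 120]);
translate([20, 20, 120]) cube([260, 260, 100]);


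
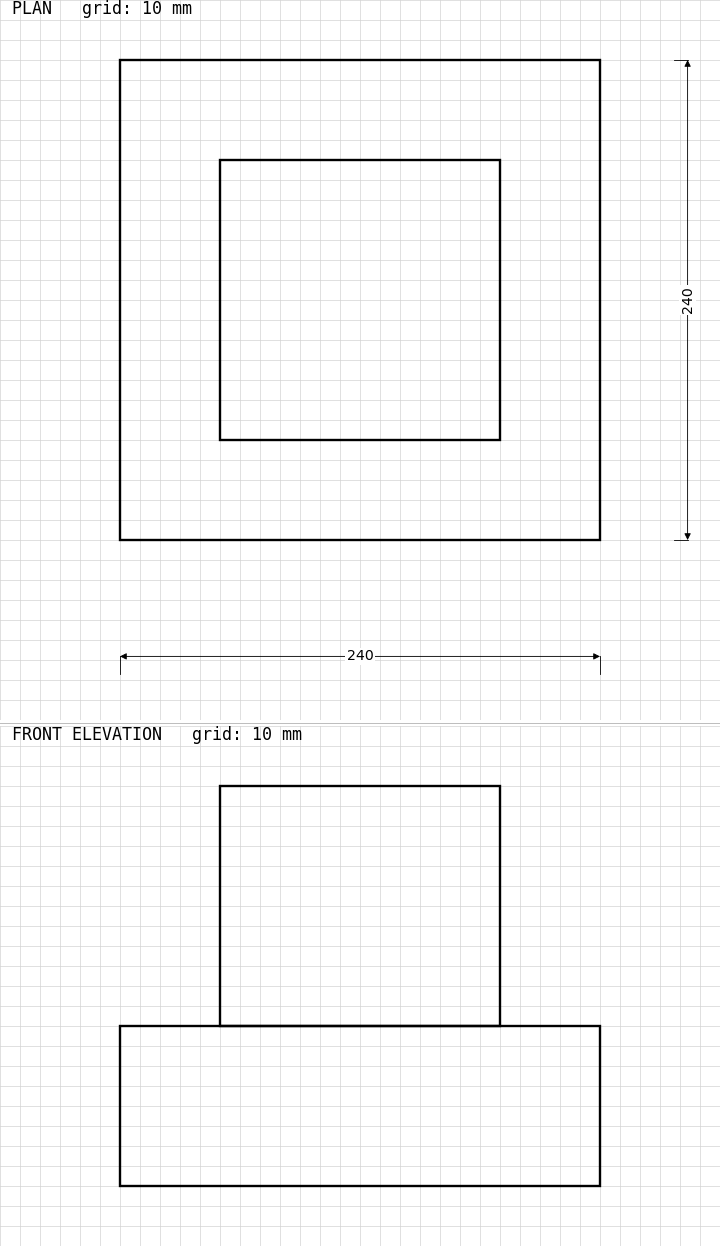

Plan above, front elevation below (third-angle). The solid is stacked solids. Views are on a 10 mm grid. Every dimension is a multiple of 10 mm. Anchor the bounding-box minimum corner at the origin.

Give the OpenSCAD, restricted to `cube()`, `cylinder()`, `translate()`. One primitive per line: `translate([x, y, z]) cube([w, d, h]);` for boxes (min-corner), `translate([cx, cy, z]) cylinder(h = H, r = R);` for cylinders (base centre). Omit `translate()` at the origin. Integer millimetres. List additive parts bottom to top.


cube([240, 240, 80]);
translate([50, 50, 80]) cube([140, 140, 120]);


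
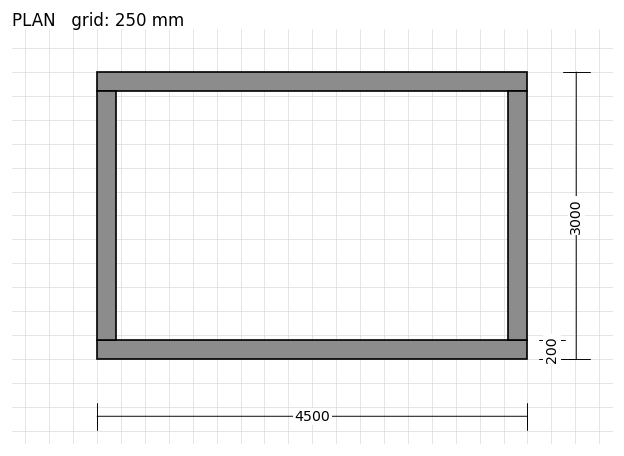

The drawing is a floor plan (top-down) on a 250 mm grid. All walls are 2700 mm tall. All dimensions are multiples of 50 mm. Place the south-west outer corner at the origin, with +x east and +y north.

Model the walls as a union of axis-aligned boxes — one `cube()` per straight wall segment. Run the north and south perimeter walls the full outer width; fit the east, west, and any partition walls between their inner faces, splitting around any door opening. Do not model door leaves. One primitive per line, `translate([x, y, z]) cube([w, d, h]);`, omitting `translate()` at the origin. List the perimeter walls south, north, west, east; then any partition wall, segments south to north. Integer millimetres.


cube([4500, 200, 2700]);
translate([0, 2800, 0]) cube([4500, 200, 2700]);
translate([0, 200, 0]) cube([200, 2600, 2700]);
translate([4300, 200, 0]) cube([200, 2600, 2700]);


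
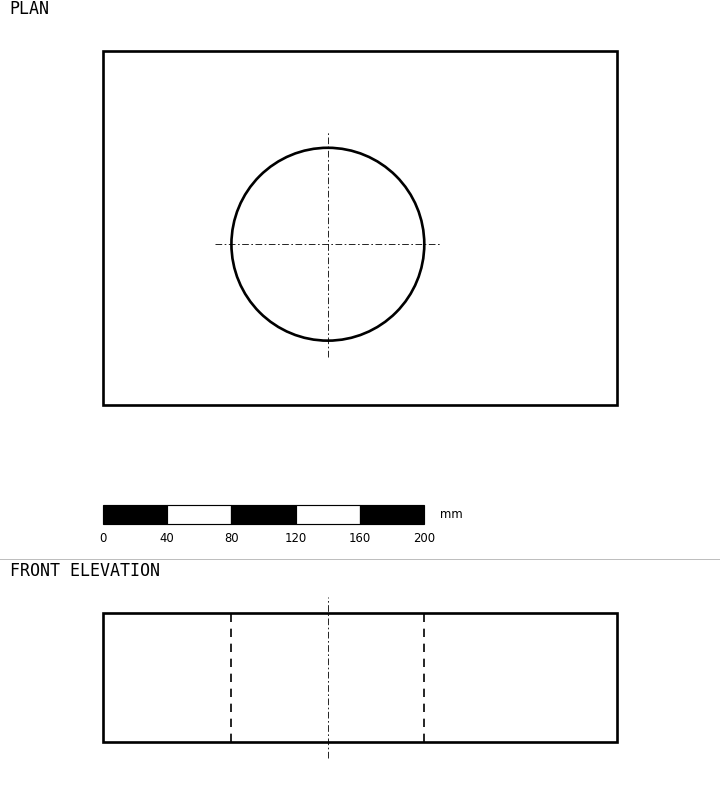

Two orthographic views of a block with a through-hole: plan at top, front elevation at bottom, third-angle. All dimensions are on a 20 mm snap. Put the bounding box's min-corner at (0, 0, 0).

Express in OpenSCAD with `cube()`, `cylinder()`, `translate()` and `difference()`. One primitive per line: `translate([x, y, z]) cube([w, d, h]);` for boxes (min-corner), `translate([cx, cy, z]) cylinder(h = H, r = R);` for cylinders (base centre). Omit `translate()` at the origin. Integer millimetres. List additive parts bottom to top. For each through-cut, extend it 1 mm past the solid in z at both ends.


difference() {
  cube([320, 220, 80]);
  translate([140, 100, -1]) cylinder(h = 82, r = 60);
}
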